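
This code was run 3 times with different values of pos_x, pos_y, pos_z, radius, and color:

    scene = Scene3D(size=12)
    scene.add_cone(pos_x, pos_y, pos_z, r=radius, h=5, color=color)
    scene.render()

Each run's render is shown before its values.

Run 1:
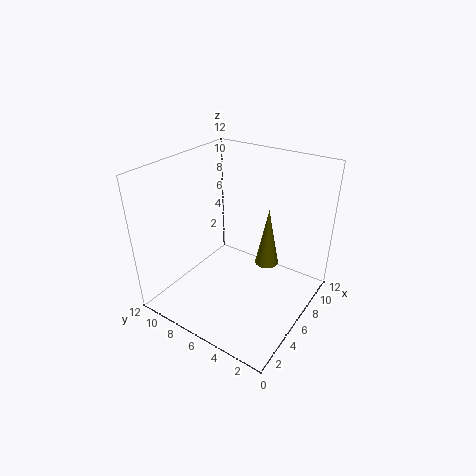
pos_x = 7.5
pos_y = 4
pos_z = 3.5
radius = 1
color = 'olive'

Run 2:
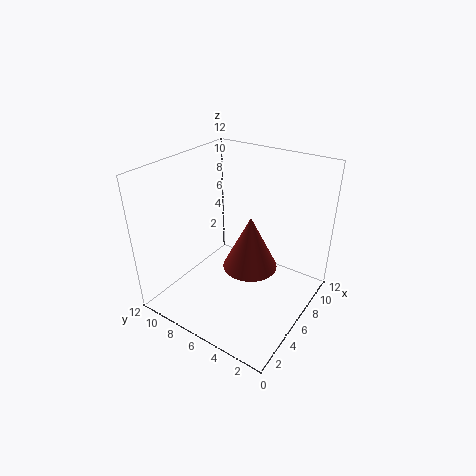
pos_x = 8
pos_y = 6
pos_z = 2
radius = 2.5
color = 'brown'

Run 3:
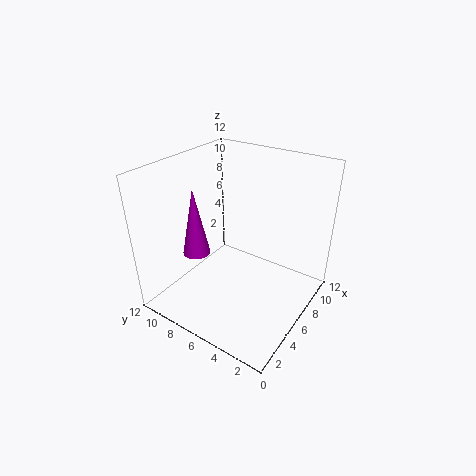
pos_x = 2
pos_y = 7
pos_z = 6.5
radius = 1
color = 'magenta'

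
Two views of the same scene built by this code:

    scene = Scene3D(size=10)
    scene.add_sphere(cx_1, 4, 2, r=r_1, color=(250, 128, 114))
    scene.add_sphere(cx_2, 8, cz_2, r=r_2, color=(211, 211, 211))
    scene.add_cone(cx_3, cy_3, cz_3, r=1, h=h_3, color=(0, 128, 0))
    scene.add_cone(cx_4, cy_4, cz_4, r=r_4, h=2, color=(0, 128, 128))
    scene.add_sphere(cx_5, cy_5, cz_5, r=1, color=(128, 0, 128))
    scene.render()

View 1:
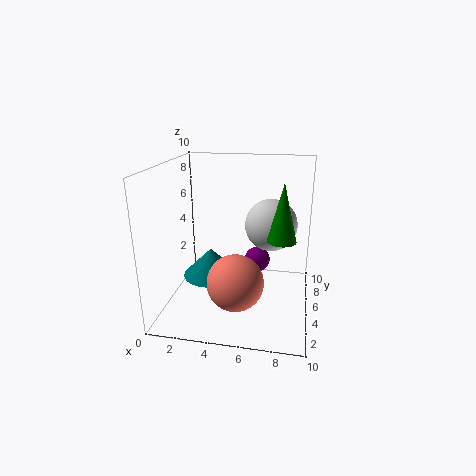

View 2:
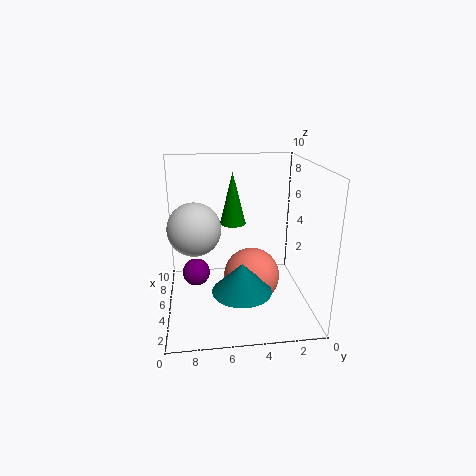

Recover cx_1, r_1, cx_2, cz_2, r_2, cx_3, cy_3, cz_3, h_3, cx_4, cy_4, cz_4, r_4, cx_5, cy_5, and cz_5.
cx_1 = 5
r_1 = 2
cx_2 = 7
cz_2 = 5
r_2 = 2
cx_3 = 8
cy_3 = 5
cz_3 = 5
h_3 = 4
cx_4 = 3
cy_4 = 5
cz_4 = 2
r_4 = 2
cx_5 = 6
cy_5 = 8
cz_5 = 2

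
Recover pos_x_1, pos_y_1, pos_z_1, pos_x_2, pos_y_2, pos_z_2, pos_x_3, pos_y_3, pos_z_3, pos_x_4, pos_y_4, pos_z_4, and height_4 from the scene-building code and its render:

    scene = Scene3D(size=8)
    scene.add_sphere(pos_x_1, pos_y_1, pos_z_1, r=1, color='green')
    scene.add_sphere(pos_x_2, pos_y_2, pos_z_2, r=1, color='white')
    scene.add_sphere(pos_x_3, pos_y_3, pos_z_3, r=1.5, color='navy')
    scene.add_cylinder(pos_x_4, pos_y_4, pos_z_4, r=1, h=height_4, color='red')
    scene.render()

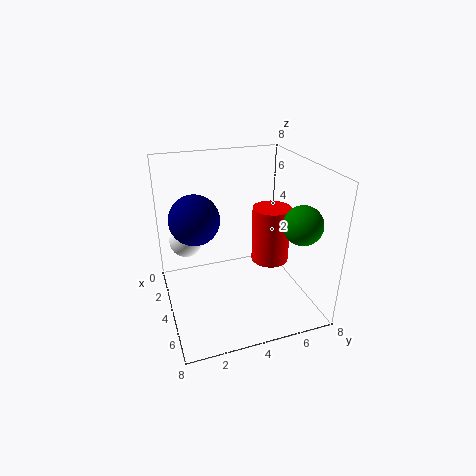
pos_x_1 = 6.5, pos_y_1 = 6.5, pos_z_1 = 5.5, pos_x_2 = 1.5, pos_y_2 = 1.5, pos_z_2 = 3, pos_x_3 = 2, pos_y_3 = 2, pos_z_3 = 4.5, pos_x_4 = 5, pos_y_4 = 5.5, pos_z_4 = 3, height_4 = 3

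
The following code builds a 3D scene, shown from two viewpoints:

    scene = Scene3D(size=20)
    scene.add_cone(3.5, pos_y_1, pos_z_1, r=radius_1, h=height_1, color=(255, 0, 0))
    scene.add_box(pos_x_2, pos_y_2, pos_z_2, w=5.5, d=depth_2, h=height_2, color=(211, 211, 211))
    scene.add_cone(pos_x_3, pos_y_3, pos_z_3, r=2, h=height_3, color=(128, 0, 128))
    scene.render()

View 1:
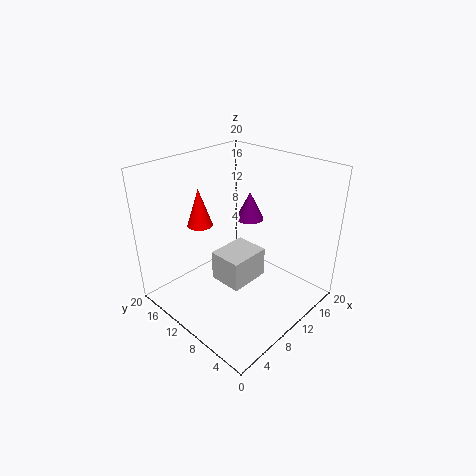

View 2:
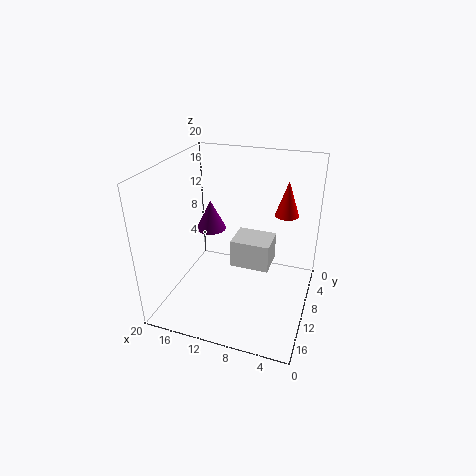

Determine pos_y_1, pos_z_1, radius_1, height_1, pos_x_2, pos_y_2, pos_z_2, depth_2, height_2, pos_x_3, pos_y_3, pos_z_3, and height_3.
pos_y_1 = 10; pos_z_1 = 14.5; radius_1 = 1.5; height_1 = 4.5; pos_x_2 = 5.5; pos_y_2 = 6; pos_z_2 = 5.5; depth_2 = 4.5; height_2 = 4; pos_x_3 = 13.5; pos_y_3 = 11; pos_z_3 = 11.5; height_3 = 4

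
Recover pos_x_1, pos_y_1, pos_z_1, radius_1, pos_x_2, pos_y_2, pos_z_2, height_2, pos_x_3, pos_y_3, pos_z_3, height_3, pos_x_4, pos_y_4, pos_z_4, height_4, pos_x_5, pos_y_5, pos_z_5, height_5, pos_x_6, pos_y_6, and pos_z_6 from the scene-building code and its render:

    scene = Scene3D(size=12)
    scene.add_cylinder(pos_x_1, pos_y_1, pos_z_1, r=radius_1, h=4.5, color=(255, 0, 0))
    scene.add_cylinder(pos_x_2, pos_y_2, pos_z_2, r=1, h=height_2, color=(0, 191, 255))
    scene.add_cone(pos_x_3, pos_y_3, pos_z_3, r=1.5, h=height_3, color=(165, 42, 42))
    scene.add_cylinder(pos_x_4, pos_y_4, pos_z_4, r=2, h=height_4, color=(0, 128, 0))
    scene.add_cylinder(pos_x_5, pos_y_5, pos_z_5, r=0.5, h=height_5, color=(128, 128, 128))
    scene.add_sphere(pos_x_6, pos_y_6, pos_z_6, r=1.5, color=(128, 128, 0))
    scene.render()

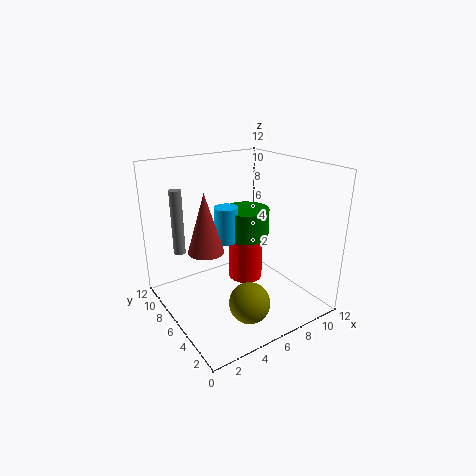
pos_x_1 = 7.5
pos_y_1 = 7
pos_z_1 = 1.5
radius_1 = 1.5
pos_x_2 = 5.5
pos_y_2 = 7
pos_z_2 = 5.5
height_2 = 3
pos_x_3 = 3.5
pos_y_3 = 7
pos_z_3 = 5
height_3 = 5
pos_x_4 = 7.5
pos_y_4 = 7
pos_z_4 = 5.5
height_4 = 2.5
pos_x_5 = 2
pos_y_5 = 9
pos_z_5 = 4.5
height_5 = 5.5
pos_x_6 = 4
pos_y_6 = 1.5
pos_z_6 = 3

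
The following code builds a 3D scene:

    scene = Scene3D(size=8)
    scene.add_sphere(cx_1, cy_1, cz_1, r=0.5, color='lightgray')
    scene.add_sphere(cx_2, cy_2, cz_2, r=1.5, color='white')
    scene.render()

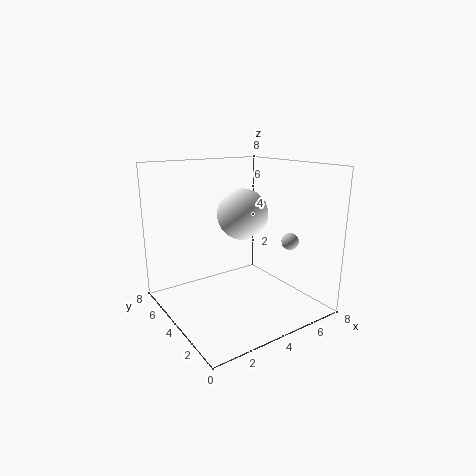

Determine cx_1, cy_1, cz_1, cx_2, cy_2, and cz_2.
cx_1 = 7
cy_1 = 3
cz_1 = 3.5
cx_2 = 5
cy_2 = 5
cz_2 = 5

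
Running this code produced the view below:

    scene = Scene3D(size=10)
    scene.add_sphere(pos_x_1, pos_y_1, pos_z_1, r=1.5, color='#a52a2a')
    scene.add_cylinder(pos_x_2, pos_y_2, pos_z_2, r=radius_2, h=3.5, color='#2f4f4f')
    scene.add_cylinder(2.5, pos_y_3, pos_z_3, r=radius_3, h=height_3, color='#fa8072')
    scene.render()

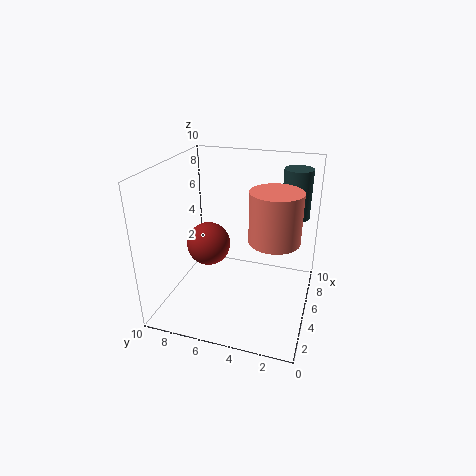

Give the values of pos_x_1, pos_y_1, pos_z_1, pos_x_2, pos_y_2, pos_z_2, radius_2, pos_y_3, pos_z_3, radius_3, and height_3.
pos_x_1 = 4.5, pos_y_1 = 7, pos_z_1 = 4.5, pos_x_2 = 7.5, pos_y_2 = 1.5, pos_z_2 = 6, radius_2 = 1, pos_y_3 = 2, pos_z_3 = 6.5, radius_3 = 1.5, height_3 = 3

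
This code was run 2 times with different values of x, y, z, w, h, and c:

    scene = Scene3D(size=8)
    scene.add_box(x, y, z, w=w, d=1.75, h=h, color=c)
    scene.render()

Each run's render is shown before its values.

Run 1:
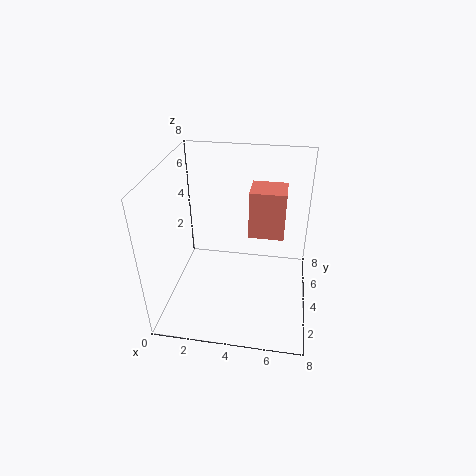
x = 4.5, y = 4.5, z = 3.75, w = 2, h = 2.75, c = 'salmon'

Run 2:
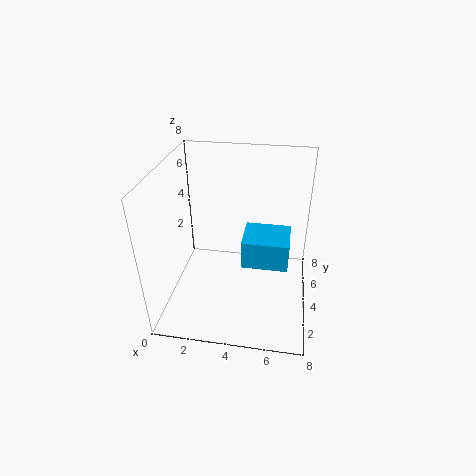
x = 4.75, y = 0.25, z = 5, w = 2, h = 1.25, c = 'deepskyblue'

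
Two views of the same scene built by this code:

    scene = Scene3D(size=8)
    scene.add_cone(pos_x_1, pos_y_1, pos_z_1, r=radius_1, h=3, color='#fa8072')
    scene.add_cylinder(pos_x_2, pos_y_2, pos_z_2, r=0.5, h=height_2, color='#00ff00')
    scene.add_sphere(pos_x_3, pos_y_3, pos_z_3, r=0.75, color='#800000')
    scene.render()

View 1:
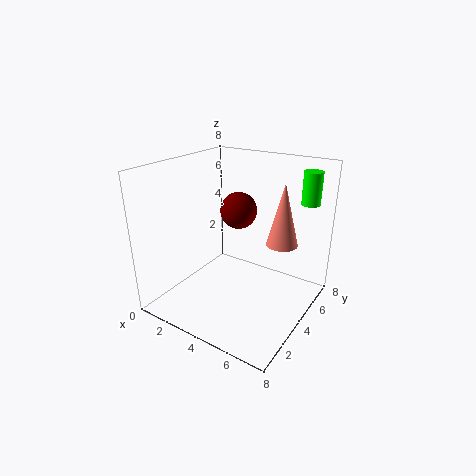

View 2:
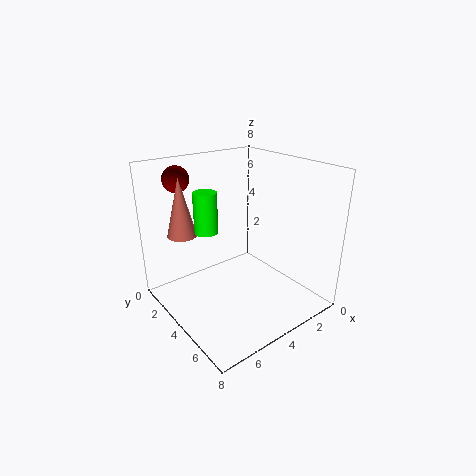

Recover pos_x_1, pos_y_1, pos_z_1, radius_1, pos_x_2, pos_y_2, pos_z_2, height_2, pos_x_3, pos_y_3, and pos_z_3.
pos_x_1 = 7, pos_y_1 = 3.25, pos_z_1 = 4.75, radius_1 = 0.75, pos_x_2 = 7.25, pos_y_2 = 6, pos_z_2 = 6, height_2 = 1.75, pos_x_3 = 6, pos_y_3 = 1, pos_z_3 = 7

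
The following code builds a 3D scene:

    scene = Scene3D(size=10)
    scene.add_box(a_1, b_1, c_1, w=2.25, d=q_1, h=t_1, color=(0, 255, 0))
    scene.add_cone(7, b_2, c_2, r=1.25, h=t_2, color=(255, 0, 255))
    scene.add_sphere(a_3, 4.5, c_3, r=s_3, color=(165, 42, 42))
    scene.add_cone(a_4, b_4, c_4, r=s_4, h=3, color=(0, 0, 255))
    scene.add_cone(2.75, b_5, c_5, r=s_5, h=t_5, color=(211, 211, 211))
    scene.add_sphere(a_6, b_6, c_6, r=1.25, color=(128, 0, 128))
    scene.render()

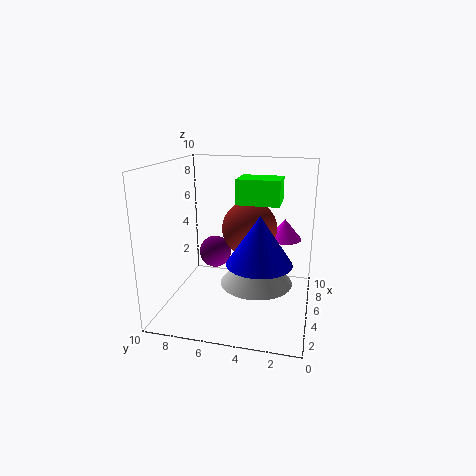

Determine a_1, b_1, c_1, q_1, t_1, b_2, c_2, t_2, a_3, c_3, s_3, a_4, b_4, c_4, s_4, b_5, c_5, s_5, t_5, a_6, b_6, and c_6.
a_1 = 5.25; b_1 = 2.25; c_1 = 7.25; q_1 = 3; t_1 = 1.75; b_2 = 2; c_2 = 4.5; t_2 = 1.5; a_3 = 6.5; c_3 = 5.25; s_3 = 2; a_4 = 2.25; b_4 = 3; c_4 = 4.5; s_4 = 2; b_5 = 3.25; c_5 = 3; s_5 = 2.25; t_5 = 2.75; a_6 = 7.5; b_6 = 7.5; c_6 = 2.75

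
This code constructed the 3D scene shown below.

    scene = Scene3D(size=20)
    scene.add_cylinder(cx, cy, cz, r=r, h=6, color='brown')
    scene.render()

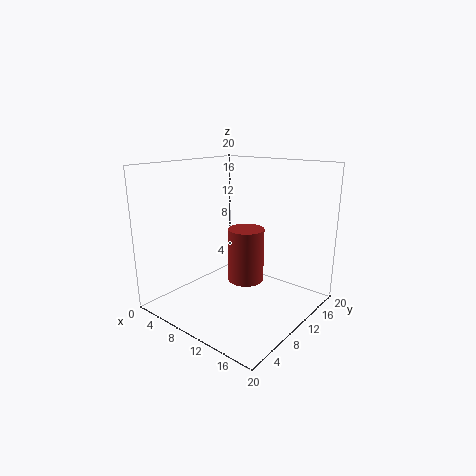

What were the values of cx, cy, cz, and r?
cx = 16; cy = 4; cz = 8; r = 2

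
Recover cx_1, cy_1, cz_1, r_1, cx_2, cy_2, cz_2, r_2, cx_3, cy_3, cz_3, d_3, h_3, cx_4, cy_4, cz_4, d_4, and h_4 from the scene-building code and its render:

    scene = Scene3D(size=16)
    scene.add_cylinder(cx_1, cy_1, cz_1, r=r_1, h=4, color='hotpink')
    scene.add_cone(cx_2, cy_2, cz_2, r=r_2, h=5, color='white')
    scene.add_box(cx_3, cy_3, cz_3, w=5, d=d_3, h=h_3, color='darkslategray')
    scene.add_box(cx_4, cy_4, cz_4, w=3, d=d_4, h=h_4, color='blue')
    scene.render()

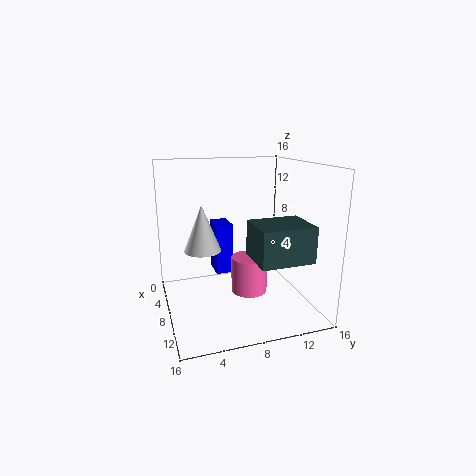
cx_1 = 9, cy_1 = 9, cz_1 = 2, r_1 = 2, cx_2 = 8, cy_2 = 4, cz_2 = 7, r_2 = 2, cx_3 = 8, cy_3 = 9, cz_3 = 6, d_3 = 6, h_3 = 4, cx_4 = 3, cy_4 = 6, cz_4 = 3, d_4 = 2, h_4 = 6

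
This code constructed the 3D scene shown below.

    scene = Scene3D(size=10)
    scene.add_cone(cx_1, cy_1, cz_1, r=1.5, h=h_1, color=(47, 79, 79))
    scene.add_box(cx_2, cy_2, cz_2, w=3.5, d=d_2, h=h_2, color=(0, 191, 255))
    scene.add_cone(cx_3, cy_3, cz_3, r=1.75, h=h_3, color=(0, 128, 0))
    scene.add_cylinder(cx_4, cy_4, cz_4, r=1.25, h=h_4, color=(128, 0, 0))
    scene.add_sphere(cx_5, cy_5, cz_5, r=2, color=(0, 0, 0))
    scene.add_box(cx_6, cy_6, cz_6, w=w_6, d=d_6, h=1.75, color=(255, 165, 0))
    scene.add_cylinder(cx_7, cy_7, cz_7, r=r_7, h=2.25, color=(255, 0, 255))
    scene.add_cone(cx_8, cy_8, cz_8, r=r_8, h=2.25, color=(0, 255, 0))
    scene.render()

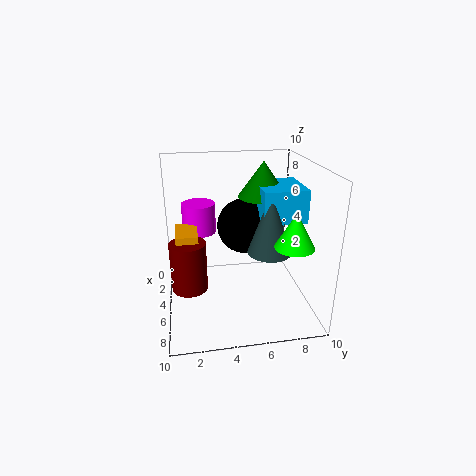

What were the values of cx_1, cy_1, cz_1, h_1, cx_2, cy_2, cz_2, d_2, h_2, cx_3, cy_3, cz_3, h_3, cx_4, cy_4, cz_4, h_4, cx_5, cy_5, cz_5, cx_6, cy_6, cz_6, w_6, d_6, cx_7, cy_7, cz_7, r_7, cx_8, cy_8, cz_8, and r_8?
cx_1 = 6, cy_1 = 7, cz_1 = 4.25, h_1 = 4.25, cx_2 = 2.75, cy_2 = 6.5, cz_2 = 6.25, d_2 = 3, h_2 = 2.25, cx_3 = 3.75, cy_3 = 7, cz_3 = 7.5, h_3 = 2.5, cx_4 = 5.25, cy_4 = 1.5, cz_4 = 1.5, h_4 = 3.5, cx_5 = 3.5, cy_5 = 5.75, cz_5 = 5.25, cx_6 = 3, cy_6 = 0.75, cz_6 = 3.75, w_6 = 2.5, d_6 = 1.5, cx_7 = 2.25, cy_7 = 2.5, cz_7 = 4.5, r_7 = 1.25, cx_8 = 8, cy_8 = 8, cz_8 = 5.5, r_8 = 1.25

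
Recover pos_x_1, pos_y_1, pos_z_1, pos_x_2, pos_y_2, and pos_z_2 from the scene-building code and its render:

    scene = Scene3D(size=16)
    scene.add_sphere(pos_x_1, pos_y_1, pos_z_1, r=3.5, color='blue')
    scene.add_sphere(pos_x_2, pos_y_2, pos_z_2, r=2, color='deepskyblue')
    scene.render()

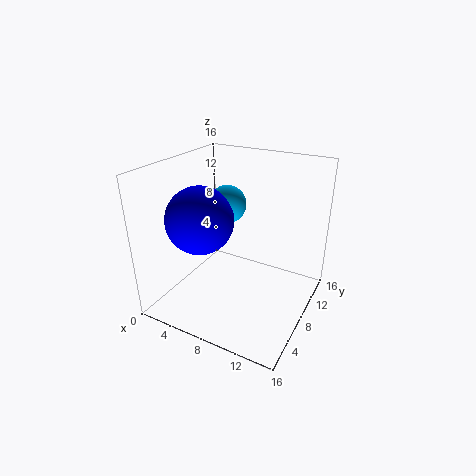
pos_x_1 = 5.5; pos_y_1 = 4.5; pos_z_1 = 11; pos_x_2 = 7; pos_y_2 = 7.5; pos_z_2 = 12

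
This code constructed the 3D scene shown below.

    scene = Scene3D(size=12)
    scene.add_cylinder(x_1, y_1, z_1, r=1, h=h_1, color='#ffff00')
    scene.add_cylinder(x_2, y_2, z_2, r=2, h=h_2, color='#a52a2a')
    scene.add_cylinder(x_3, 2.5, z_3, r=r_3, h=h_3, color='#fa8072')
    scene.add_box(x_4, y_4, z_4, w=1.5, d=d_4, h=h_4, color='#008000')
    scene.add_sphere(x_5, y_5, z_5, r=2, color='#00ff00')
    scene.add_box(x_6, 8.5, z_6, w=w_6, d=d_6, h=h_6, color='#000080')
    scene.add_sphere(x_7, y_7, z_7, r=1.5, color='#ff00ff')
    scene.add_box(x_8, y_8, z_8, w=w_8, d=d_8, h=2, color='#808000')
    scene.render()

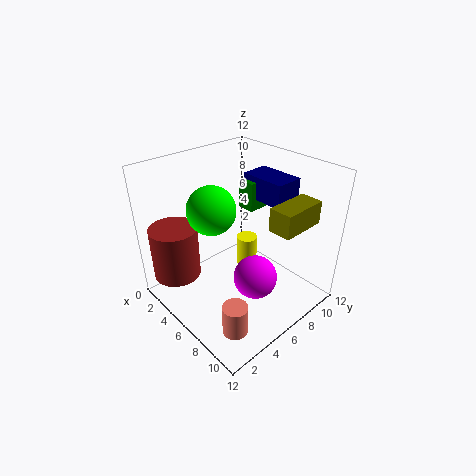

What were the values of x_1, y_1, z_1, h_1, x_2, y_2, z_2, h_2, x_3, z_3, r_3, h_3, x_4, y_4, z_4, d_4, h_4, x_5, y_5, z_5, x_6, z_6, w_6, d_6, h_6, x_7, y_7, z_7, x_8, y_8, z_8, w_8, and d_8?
x_1 = 3.5, y_1 = 9.5, z_1 = 0.5, h_1 = 3, x_2 = 2.5, y_2 = 2, z_2 = 2.5, h_2 = 4.5, x_3 = 9.5, z_3 = 0.5, r_3 = 1, h_3 = 2.5, x_4 = 4, y_4 = 8, z_4 = 7.5, d_4 = 3.5, h_4 = 2.5, x_5 = 4.5, y_5 = 4.5, z_5 = 8.5, x_6 = 4, z_6 = 8.5, w_6 = 4, d_6 = 2.5, h_6 = 2, x_7 = 10.5, y_7 = 3.5, z_7 = 6, x_8 = 8, y_8 = 7.5, z_8 = 7, w_8 = 2, d_8 = 4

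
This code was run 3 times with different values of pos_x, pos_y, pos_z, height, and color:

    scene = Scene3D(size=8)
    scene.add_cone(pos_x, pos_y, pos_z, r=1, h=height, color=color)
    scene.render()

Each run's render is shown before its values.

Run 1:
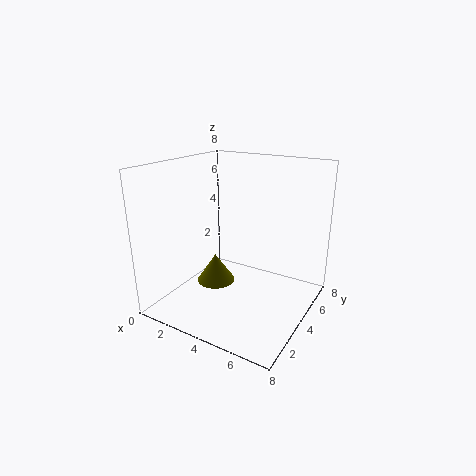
pos_x = 3.5, pos_y = 2.5, pos_z = 2, height = 1.5, color = 'olive'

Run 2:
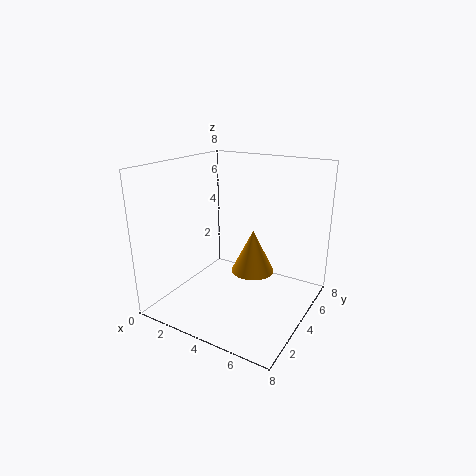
pos_x = 6, pos_y = 2, pos_z = 3.5, height = 2, color = 'orange'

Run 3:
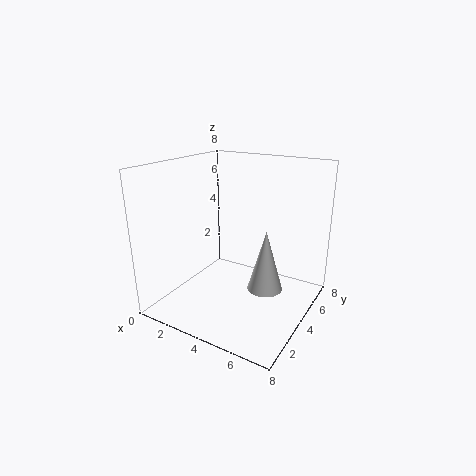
pos_x = 5.5, pos_y = 4.5, pos_z = 1, height = 3.5, color = 'white'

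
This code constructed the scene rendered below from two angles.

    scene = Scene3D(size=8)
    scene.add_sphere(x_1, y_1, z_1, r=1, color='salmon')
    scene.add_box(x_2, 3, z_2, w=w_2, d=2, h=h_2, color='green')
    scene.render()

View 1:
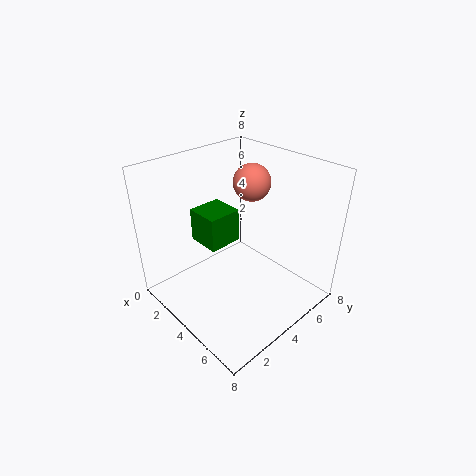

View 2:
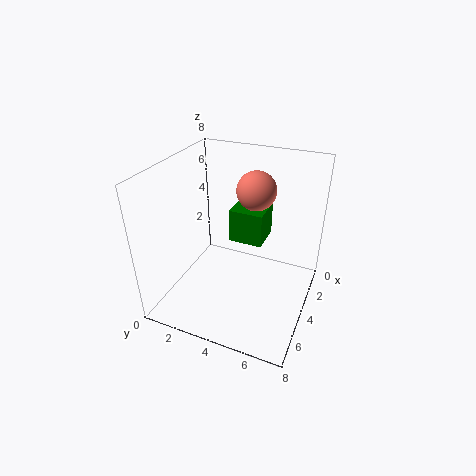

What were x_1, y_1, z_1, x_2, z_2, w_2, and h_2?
x_1 = 4
y_1 = 5
z_1 = 7
x_2 = 1
z_2 = 3
w_2 = 2
h_2 = 2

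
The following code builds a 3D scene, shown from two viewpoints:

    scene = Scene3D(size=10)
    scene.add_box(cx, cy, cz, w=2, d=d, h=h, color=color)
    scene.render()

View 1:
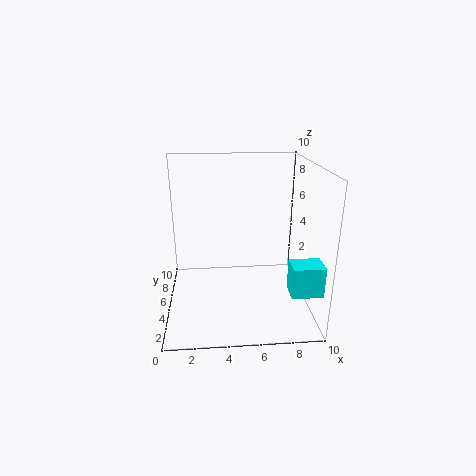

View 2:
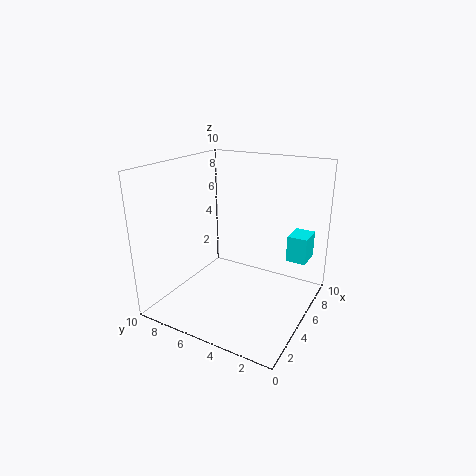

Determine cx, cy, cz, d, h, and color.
cx = 8, cy = 1, cz = 2.5, d = 1.5, h = 2, color = 'cyan'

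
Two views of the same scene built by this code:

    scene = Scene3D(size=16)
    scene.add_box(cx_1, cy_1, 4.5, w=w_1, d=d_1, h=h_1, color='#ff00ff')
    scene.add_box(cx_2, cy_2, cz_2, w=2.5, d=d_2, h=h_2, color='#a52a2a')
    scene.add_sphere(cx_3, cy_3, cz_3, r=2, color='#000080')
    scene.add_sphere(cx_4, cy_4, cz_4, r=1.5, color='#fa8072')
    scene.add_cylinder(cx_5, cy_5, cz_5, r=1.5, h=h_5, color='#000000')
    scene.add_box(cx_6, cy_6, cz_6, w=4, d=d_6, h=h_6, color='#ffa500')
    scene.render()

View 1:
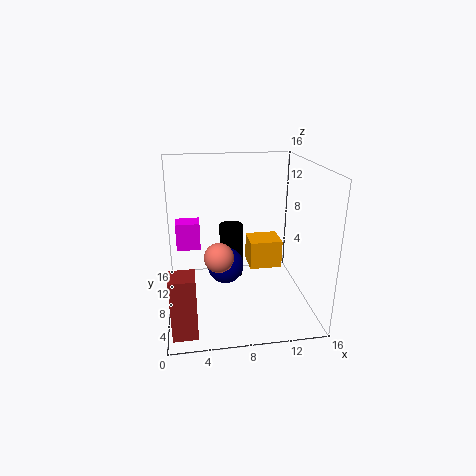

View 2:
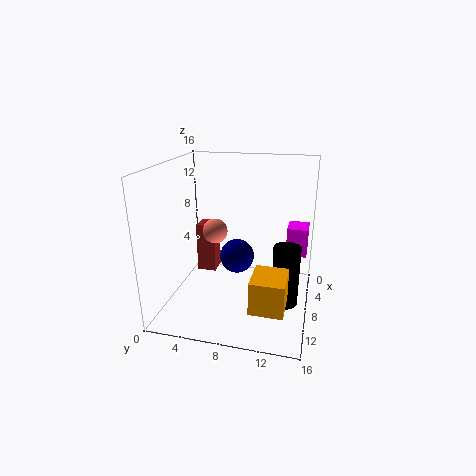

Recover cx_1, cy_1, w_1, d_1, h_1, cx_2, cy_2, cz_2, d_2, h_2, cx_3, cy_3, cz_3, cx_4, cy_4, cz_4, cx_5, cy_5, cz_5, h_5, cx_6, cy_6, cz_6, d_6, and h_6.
cx_1 = 1
cy_1 = 13
w_1 = 3
d_1 = 2.5
h_1 = 3.5
cx_2 = 0.5
cy_2 = 1
cz_2 = 0.5
d_2 = 2.5
h_2 = 6.5
cx_3 = 6.5
cy_3 = 7.5
cz_3 = 5
cx_4 = 5.5
cy_4 = 4.5
cz_4 = 7.5
cx_5 = 8
cy_5 = 13.5
cz_5 = 0.5
h_5 = 7
cx_6 = 10
cy_6 = 10.5
cz_6 = 2.5
d_6 = 3.5
h_6 = 3.5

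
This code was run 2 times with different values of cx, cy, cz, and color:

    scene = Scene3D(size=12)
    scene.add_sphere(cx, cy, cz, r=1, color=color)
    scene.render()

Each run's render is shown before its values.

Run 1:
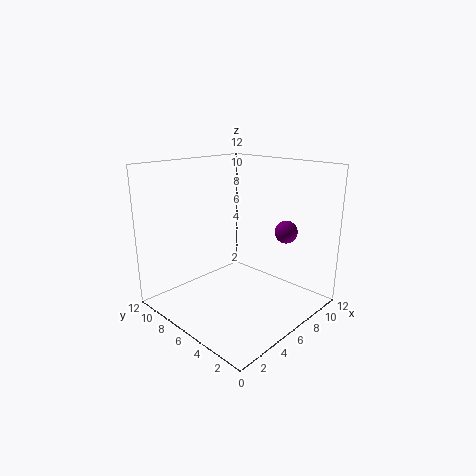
cx = 10, cy = 4, cz = 6, color = 'purple'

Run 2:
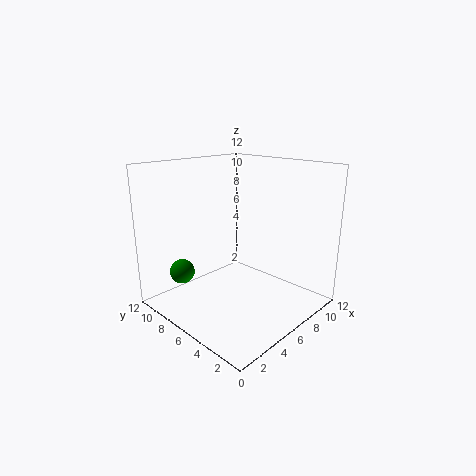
cx = 2, cy = 8.5, cz = 3.5, color = 'green'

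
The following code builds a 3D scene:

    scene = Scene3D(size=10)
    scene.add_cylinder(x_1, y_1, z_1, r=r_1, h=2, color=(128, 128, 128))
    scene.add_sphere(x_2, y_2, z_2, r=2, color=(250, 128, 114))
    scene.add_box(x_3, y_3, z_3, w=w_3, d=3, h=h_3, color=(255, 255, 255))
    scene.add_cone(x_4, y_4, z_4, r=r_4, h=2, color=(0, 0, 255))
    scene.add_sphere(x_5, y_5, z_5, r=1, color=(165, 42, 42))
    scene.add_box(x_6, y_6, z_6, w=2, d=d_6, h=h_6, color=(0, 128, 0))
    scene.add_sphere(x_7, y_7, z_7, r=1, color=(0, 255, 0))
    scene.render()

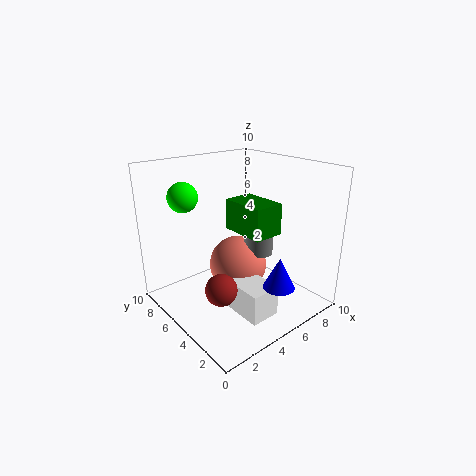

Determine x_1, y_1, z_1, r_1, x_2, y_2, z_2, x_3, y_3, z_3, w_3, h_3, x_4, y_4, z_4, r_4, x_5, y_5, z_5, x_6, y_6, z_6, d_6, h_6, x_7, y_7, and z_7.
x_1 = 6
y_1 = 4
z_1 = 4
r_1 = 1
x_2 = 5
y_2 = 5
z_2 = 3
x_3 = 3
y_3 = 1
z_3 = 1
w_3 = 2
h_3 = 2
x_4 = 5
y_4 = 1
z_4 = 3
r_4 = 1
x_5 = 2
y_5 = 3
z_5 = 3
x_6 = 4
y_6 = 2
z_6 = 6
d_6 = 3
h_6 = 2
x_7 = 2
y_7 = 7
z_7 = 8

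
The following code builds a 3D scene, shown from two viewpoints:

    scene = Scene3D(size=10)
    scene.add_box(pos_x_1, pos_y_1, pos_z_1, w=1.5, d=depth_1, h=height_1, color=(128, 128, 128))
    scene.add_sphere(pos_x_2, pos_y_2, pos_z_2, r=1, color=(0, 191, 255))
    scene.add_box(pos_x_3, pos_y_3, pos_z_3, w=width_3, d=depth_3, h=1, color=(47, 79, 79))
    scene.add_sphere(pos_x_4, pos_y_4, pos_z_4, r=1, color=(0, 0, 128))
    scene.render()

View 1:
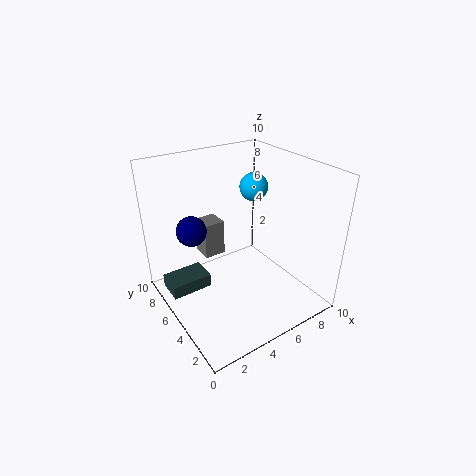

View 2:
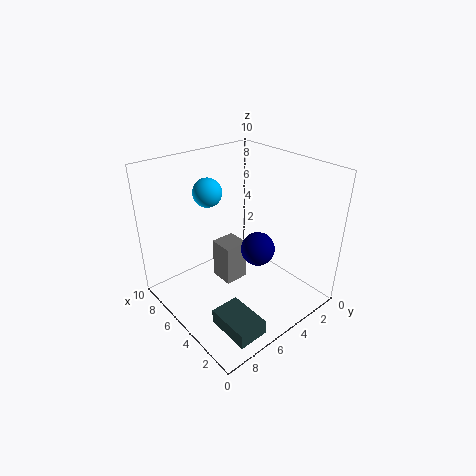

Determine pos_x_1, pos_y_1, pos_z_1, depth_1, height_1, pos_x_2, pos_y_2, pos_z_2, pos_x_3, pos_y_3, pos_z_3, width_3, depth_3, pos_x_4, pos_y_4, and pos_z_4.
pos_x_1 = 3
pos_y_1 = 6
pos_z_1 = 3.5
depth_1 = 1.5
height_1 = 2.5
pos_x_2 = 7
pos_y_2 = 6
pos_z_2 = 8
pos_x_3 = 0.5
pos_y_3 = 6.5
pos_z_3 = 0.5
width_3 = 3
depth_3 = 2
pos_x_4 = 2
pos_y_4 = 6
pos_z_4 = 6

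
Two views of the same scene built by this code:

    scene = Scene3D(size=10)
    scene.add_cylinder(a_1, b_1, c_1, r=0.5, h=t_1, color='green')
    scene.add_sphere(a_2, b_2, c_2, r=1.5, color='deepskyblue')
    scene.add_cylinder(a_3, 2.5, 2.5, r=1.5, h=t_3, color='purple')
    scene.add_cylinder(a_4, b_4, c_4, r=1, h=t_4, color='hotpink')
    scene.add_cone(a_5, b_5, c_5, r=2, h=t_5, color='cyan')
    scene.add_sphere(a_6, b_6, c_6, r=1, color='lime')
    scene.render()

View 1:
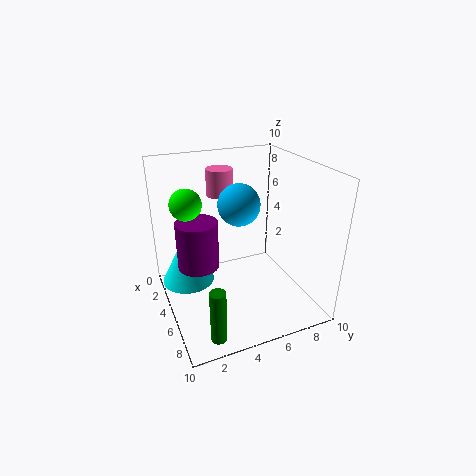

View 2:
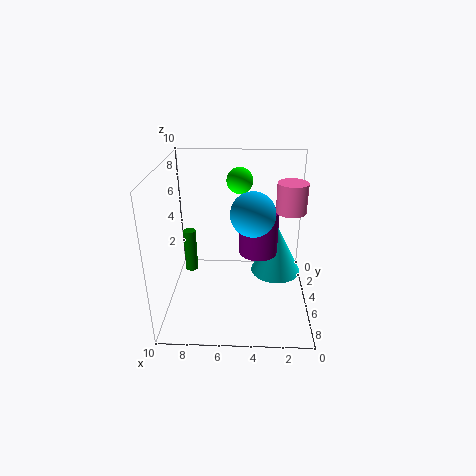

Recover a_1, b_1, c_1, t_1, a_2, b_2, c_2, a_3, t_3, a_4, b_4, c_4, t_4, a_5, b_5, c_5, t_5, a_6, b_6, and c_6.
a_1 = 9; b_1 = 2; c_1 = 0.5; t_1 = 3.5; a_2 = 4; b_2 = 5.5; c_2 = 7; a_3 = 3.5; t_3 = 3.5; a_4 = 1.5; b_4 = 5; c_4 = 7; t_4 = 2; a_5 = 2; b_5 = 2; c_5 = 0.5; t_5 = 4; a_6 = 5; b_6 = 1.5; c_6 = 8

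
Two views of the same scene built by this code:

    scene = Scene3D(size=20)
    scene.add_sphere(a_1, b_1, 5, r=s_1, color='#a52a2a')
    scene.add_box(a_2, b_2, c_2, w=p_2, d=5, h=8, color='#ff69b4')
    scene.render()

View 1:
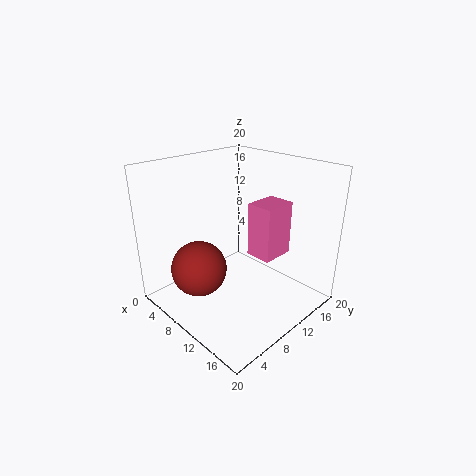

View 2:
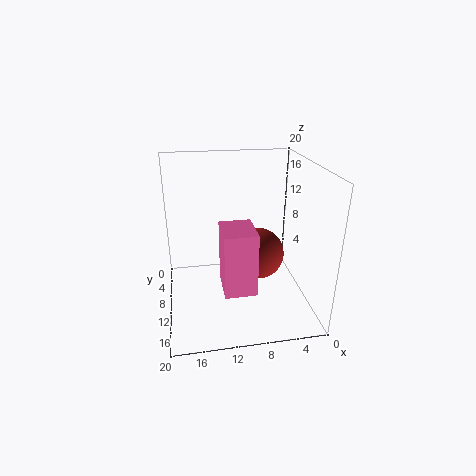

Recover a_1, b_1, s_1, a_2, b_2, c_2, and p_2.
a_1 = 6; b_1 = 6; s_1 = 4; a_2 = 9; b_2 = 13; c_2 = 6; p_2 = 4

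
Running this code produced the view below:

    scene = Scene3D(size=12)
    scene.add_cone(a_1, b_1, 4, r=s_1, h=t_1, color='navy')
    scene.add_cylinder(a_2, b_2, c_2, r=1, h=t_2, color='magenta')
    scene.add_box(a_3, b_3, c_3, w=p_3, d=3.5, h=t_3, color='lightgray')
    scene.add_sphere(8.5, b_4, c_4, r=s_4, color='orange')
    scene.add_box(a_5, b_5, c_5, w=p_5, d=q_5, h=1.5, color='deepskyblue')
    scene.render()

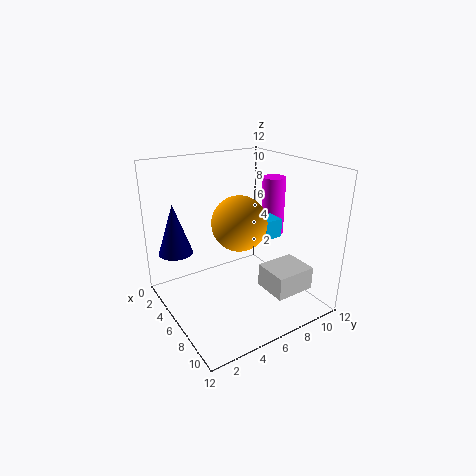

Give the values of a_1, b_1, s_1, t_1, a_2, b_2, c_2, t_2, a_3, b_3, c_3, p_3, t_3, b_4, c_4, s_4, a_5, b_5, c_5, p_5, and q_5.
a_1 = 2, b_1 = 2, s_1 = 1.5, t_1 = 4.5, a_2 = 5.5, b_2 = 10, c_2 = 5.5, t_2 = 5, a_3 = 7, b_3 = 7.5, c_3 = 1.5, p_3 = 3, t_3 = 2, b_4 = 4.5, c_4 = 8.5, s_4 = 2, a_5 = 7, b_5 = 7, c_5 = 6.5, p_5 = 1.5, q_5 = 1.5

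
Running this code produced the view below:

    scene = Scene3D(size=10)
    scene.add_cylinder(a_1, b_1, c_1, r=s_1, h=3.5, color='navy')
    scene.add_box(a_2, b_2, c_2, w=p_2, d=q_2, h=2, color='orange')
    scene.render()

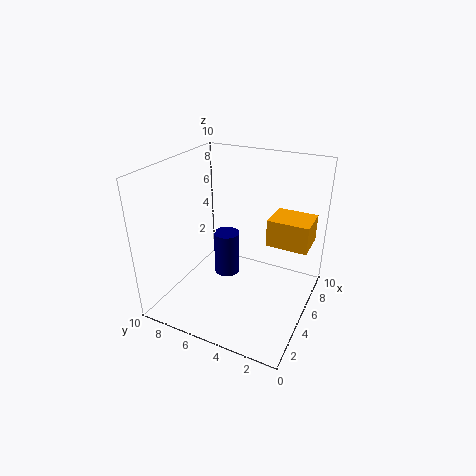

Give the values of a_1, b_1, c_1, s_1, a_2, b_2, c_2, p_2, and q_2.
a_1 = 7
b_1 = 7
c_1 = 0.5
s_1 = 1
a_2 = 6.5
b_2 = 0.5
c_2 = 4
p_2 = 2.5
q_2 = 3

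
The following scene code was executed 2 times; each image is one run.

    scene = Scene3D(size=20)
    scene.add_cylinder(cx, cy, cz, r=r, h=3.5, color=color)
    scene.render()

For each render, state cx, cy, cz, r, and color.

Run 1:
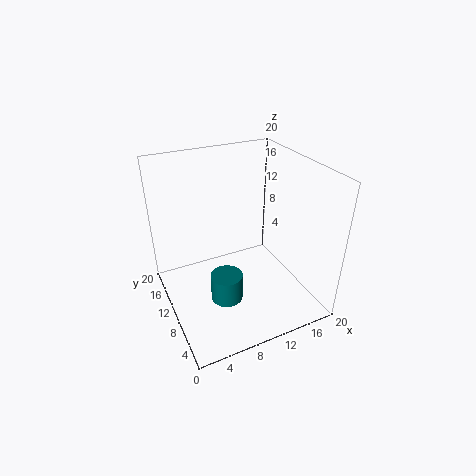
cx = 6; cy = 5; cz = 5; r = 2; color = 'teal'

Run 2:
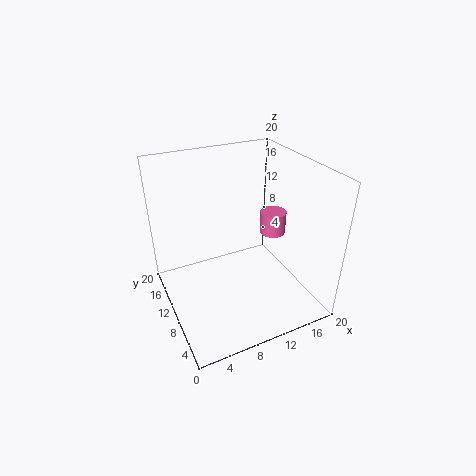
cx = 17.5; cy = 13; cz = 7.5; r = 2; color = 'hotpink'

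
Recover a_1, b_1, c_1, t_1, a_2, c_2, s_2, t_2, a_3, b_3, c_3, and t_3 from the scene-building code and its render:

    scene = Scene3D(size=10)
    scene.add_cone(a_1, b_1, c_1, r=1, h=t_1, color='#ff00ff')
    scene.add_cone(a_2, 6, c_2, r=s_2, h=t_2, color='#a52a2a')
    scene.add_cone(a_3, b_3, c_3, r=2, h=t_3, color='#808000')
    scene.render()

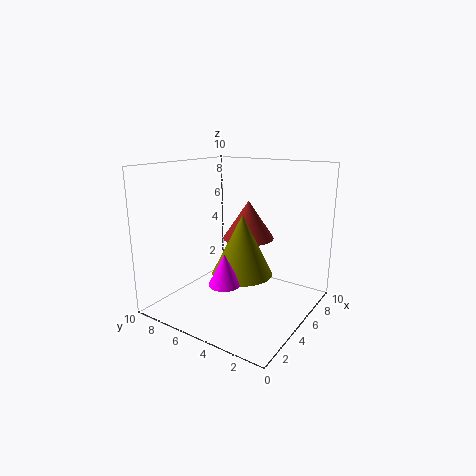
a_1 = 2; b_1 = 4; c_1 = 3; t_1 = 2; a_2 = 8; c_2 = 4; s_2 = 2; t_2 = 3; a_3 = 4; b_3 = 4; c_3 = 3; t_3 = 4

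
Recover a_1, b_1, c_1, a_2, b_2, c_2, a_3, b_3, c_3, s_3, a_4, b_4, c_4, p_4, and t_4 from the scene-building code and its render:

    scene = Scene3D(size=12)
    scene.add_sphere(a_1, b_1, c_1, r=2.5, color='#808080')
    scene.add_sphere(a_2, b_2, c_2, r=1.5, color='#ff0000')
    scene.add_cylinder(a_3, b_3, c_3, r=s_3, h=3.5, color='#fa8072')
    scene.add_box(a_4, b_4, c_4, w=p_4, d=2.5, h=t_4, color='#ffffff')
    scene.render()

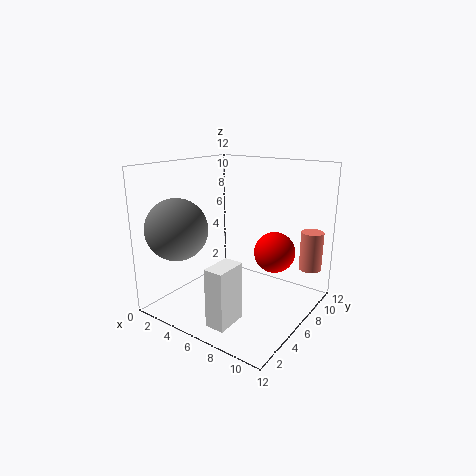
a_1 = 2.5; b_1 = 2.5; c_1 = 7; a_2 = 10; b_2 = 5; c_2 = 6; a_3 = 10.5; b_3 = 11; c_3 = 2.5; s_3 = 1; a_4 = 7; b_4 = 0.5; c_4 = 1; p_4 = 1.5; t_4 = 4.5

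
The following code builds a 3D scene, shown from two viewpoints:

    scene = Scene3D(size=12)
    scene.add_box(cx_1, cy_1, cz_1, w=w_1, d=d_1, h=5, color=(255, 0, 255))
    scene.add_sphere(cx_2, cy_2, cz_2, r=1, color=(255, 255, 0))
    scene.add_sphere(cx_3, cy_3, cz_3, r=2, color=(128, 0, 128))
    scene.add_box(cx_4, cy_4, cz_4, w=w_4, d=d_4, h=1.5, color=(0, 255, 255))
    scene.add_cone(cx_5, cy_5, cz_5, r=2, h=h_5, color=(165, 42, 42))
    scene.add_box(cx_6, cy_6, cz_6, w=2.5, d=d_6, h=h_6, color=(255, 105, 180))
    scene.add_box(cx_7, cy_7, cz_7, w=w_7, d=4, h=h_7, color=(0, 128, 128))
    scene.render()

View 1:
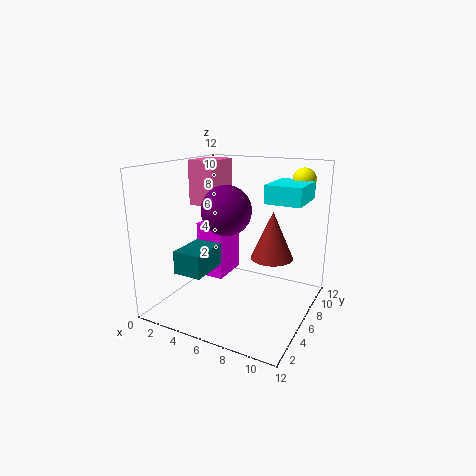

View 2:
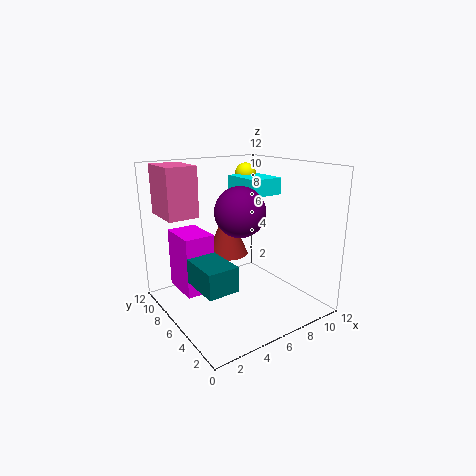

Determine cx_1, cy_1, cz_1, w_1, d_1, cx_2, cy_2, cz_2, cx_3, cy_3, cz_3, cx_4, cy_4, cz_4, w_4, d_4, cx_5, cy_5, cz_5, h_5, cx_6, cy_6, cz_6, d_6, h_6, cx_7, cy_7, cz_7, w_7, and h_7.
cx_1 = 1.5
cy_1 = 6.5
cz_1 = 1.5
w_1 = 2.5
d_1 = 3.5
cx_2 = 10
cy_2 = 10.5
cz_2 = 10.5
cx_3 = 5.5
cy_3 = 5
cz_3 = 8.5
cx_4 = 8
cy_4 = 6.5
cz_4 = 9
w_4 = 3
d_4 = 4
cx_5 = 7.5
cy_5 = 10
cz_5 = 3
h_5 = 4.5
cx_6 = 0.5
cy_6 = 7
cz_6 = 8
d_6 = 3.5
h_6 = 4
cx_7 = 1.5
cy_7 = 3
cz_7 = 3
w_7 = 2.5
h_7 = 2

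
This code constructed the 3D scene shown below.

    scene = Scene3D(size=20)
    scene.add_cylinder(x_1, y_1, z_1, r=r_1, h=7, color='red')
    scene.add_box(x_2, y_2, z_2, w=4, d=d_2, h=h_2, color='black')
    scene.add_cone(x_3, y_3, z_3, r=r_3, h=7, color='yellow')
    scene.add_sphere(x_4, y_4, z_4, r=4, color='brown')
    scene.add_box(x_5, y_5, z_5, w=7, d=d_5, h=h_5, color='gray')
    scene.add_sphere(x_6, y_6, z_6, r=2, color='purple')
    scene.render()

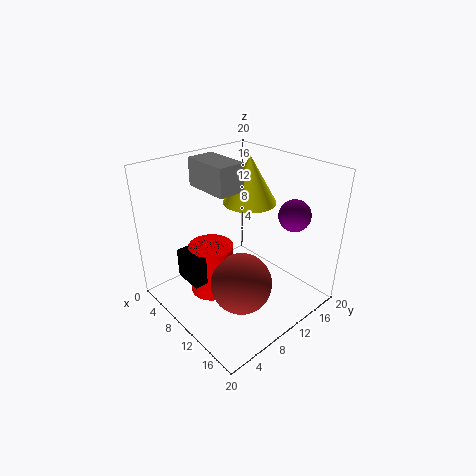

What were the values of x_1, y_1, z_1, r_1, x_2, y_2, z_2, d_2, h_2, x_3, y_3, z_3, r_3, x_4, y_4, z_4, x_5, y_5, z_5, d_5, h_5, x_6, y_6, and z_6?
x_1 = 9; y_1 = 6; z_1 = 3; r_1 = 3; x_2 = 7; y_2 = 2; z_2 = 6; d_2 = 6; h_2 = 4; x_3 = 7; y_3 = 15; z_3 = 13; r_3 = 4; x_4 = 14; y_4 = 7; z_4 = 6; x_5 = 2; y_5 = 8; z_5 = 16; d_5 = 4; h_5 = 4; x_6 = 17; y_6 = 13; z_6 = 15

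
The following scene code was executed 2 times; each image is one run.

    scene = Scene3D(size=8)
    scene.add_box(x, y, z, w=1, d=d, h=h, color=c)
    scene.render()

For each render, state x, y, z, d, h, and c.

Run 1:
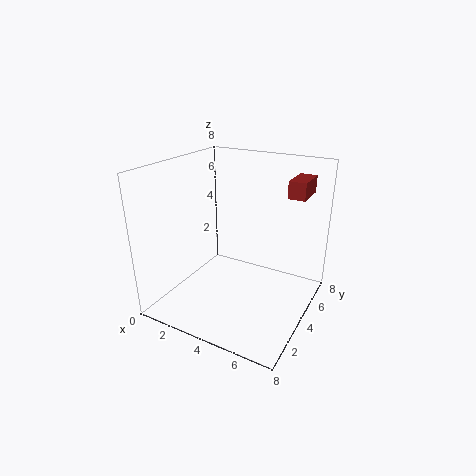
x = 6, y = 6, z = 6, d = 2, h = 1, c = 'brown'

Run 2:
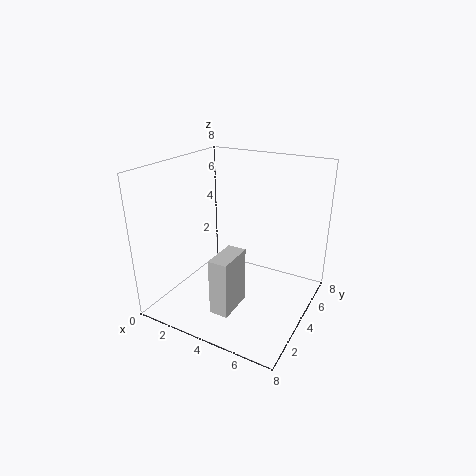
x = 4, y = 1, z = 1, d = 2, h = 3, c = 'lightgray'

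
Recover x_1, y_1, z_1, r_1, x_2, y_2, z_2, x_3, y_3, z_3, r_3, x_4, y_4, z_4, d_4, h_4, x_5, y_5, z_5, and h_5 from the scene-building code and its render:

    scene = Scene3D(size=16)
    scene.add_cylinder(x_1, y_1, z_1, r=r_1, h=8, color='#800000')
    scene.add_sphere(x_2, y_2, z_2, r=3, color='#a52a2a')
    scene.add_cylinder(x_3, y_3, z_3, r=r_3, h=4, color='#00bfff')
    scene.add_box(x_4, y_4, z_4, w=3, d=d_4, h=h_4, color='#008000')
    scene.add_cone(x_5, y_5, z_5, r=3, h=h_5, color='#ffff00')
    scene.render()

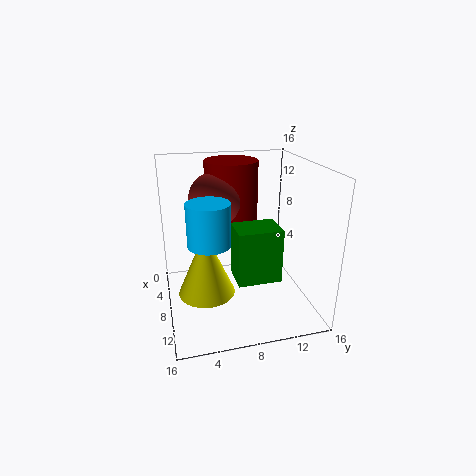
x_1 = 5
y_1 = 8
z_1 = 8
r_1 = 3
x_2 = 6
y_2 = 6
z_2 = 12
x_3 = 13
y_3 = 4
z_3 = 10
r_3 = 2
x_4 = 13
y_4 = 6
z_4 = 7
d_4 = 4
h_4 = 5
x_5 = 10
y_5 = 4
z_5 = 3
h_5 = 7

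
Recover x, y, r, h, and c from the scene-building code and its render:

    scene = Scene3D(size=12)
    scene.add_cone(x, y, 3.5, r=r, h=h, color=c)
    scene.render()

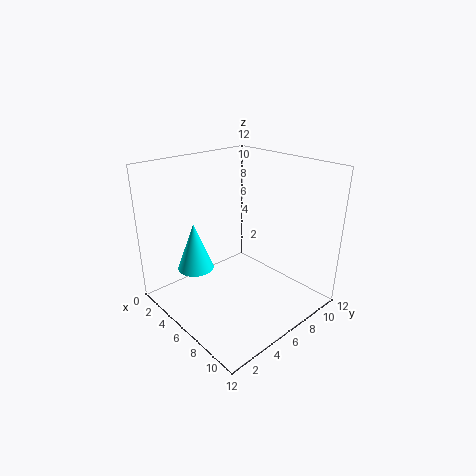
x = 4; y = 3; r = 1.5; h = 4; c = 'cyan'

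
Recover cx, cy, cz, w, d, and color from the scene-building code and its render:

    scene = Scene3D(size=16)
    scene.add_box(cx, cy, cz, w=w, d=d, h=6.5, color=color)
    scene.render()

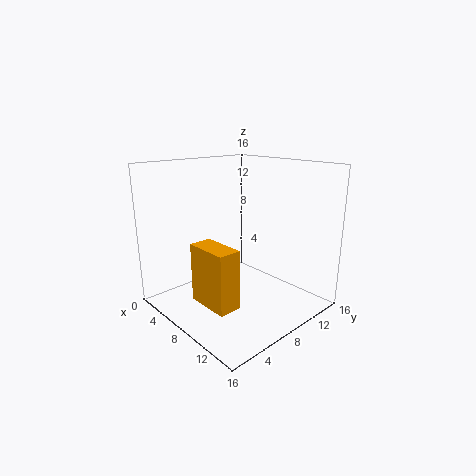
cx = 6; cy = 3; cz = 1.5; w = 5; d = 2.5; color = 'orange'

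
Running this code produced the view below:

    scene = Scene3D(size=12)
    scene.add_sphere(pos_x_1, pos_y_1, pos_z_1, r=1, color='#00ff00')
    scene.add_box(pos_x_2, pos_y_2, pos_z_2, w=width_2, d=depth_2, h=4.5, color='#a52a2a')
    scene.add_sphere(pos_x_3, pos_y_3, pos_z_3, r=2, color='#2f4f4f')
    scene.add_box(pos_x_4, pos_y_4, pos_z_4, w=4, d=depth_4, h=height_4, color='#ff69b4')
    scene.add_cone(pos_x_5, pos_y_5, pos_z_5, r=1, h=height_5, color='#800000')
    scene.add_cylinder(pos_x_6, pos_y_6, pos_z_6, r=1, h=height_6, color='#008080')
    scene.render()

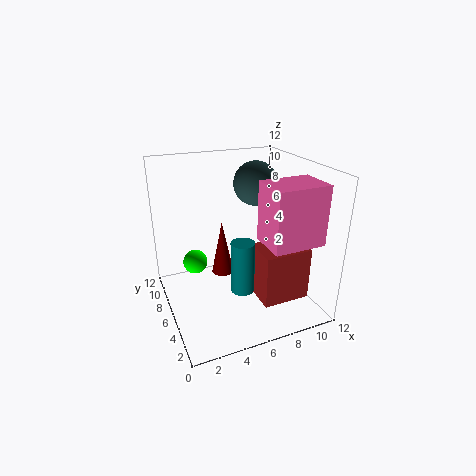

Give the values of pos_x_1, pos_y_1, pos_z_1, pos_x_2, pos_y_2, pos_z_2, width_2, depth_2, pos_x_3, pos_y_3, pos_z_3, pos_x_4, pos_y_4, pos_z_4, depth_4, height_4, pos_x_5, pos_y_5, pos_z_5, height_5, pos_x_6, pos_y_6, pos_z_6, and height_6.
pos_x_1 = 2.5
pos_y_1 = 7
pos_z_1 = 4
pos_x_2 = 7
pos_y_2 = 2.5
pos_z_2 = 1
width_2 = 4
depth_2 = 3
pos_x_3 = 9
pos_y_3 = 9
pos_z_3 = 9.5
pos_x_4 = 6.5
pos_y_4 = 0.5
pos_z_4 = 7
depth_4 = 3
height_4 = 4.5
pos_x_5 = 5.5
pos_y_5 = 8.5
pos_z_5 = 1.5
height_5 = 5
pos_x_6 = 6
pos_y_6 = 5
pos_z_6 = 1.5
height_6 = 4.5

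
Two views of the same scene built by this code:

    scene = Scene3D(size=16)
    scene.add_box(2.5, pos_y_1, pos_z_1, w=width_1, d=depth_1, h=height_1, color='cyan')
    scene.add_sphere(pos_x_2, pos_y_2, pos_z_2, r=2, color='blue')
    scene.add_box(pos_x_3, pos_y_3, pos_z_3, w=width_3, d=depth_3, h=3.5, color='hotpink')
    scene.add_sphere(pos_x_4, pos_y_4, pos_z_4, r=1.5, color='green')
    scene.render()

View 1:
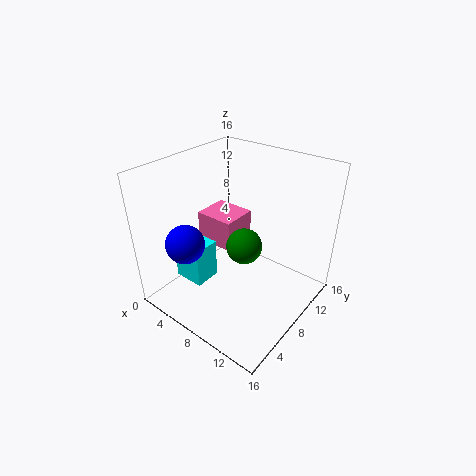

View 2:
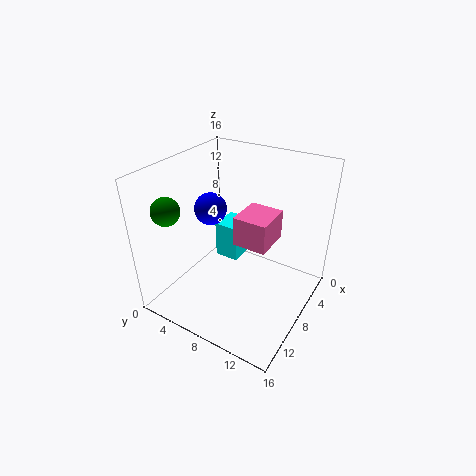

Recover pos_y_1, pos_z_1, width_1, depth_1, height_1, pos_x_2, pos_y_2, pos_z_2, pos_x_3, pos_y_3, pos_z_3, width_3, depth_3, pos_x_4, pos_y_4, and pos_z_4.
pos_y_1 = 3.5, pos_z_1 = 3, width_1 = 3.5, depth_1 = 3, height_1 = 4.5, pos_x_2 = 5.5, pos_y_2 = 2.5, pos_z_2 = 9, pos_x_3 = 3, pos_y_3 = 7, pos_z_3 = 6.5, width_3 = 4.5, depth_3 = 4, pos_x_4 = 13, pos_y_4 = 2.5, pos_z_4 = 12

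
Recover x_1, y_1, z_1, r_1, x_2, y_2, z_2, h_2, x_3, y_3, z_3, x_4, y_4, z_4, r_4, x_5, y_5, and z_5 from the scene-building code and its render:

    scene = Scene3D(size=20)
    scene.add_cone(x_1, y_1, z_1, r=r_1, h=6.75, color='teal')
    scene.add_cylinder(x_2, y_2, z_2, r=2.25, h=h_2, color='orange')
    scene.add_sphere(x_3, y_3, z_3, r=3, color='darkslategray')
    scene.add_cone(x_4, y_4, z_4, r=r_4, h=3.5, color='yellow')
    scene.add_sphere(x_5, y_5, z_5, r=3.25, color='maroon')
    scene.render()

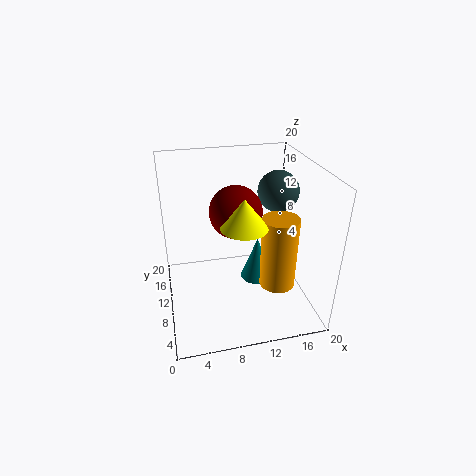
x_1 = 13.75, y_1 = 12.75, z_1 = 1, r_1 = 2.5, x_2 = 13.75, y_2 = 4, z_2 = 6.25, h_2 = 9.25, x_3 = 16.75, y_3 = 13.25, z_3 = 15, x_4 = 9.25, y_4 = 3.75, z_4 = 15, r_4 = 2.75, x_5 = 9, y_5 = 7, z_5 = 15.5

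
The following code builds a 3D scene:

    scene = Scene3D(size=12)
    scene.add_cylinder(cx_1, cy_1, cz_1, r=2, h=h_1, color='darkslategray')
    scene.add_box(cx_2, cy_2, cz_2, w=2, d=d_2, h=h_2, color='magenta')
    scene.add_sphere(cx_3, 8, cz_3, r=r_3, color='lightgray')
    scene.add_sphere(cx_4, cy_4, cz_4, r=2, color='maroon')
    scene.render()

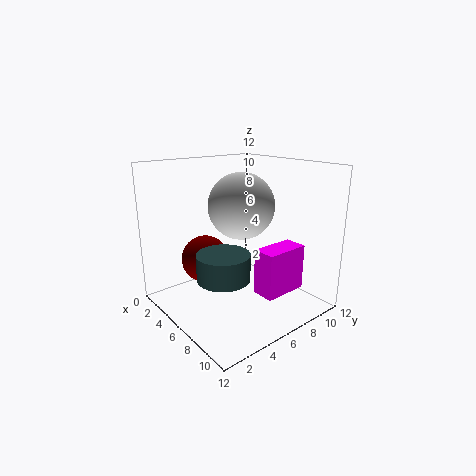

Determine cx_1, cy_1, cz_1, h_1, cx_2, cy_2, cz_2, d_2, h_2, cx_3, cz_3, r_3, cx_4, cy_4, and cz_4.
cx_1 = 8
cy_1 = 3
cz_1 = 4
h_1 = 2
cx_2 = 7
cy_2 = 7
cz_2 = 1
d_2 = 4
h_2 = 4
cx_3 = 4
cz_3 = 8
r_3 = 3
cx_4 = 4
cy_4 = 4
cz_4 = 4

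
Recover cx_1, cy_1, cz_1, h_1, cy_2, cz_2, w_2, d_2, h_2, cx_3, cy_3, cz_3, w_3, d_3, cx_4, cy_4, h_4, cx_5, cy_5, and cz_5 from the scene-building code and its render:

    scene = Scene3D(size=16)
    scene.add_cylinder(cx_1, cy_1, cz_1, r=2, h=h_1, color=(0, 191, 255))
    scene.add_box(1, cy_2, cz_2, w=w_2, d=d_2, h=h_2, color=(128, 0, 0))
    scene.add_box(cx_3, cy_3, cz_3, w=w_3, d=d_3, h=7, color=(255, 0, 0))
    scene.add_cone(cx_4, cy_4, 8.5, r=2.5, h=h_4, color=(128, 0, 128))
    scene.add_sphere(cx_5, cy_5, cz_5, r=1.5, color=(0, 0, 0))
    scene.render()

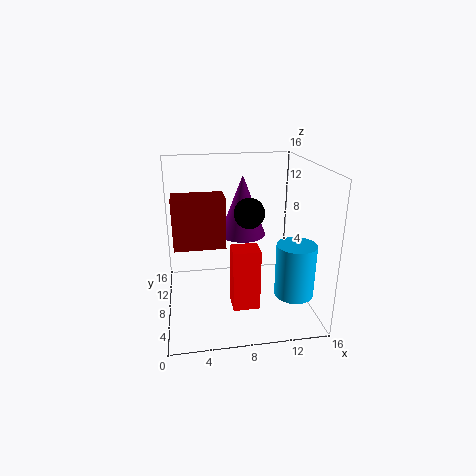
cx_1 = 13
cy_1 = 3
cz_1 = 3.5
h_1 = 5.5
cy_2 = 6.5
cz_2 = 7.5
w_2 = 5.5
d_2 = 3
h_2 = 5.5
cx_3 = 7
cy_3 = 5
cz_3 = 0.5
w_3 = 3
d_3 = 2.5
cx_4 = 8.5
cy_4 = 8
h_4 = 6.5
cx_5 = 8.5
cy_5 = 4.5
cz_5 = 12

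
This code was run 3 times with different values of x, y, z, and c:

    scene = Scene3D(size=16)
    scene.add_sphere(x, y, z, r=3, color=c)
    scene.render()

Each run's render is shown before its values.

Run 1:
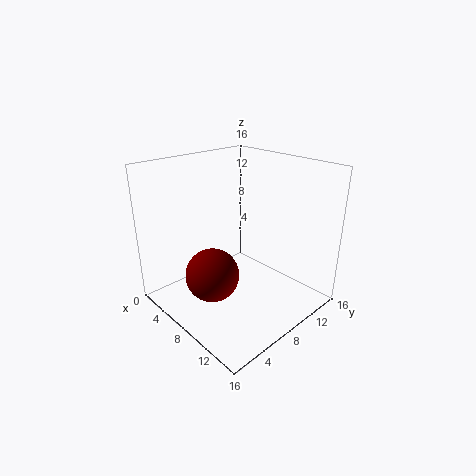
x = 7; y = 5; z = 4; c = 'maroon'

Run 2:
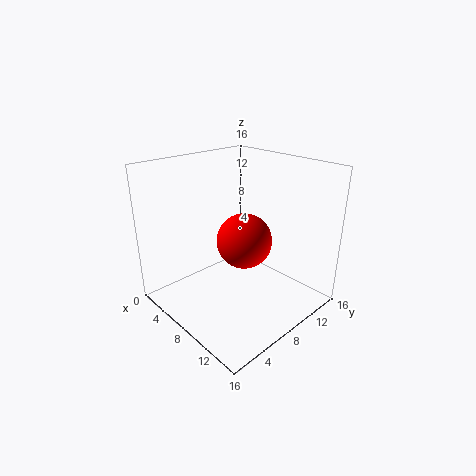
x = 9; y = 8; z = 8; c = 'red'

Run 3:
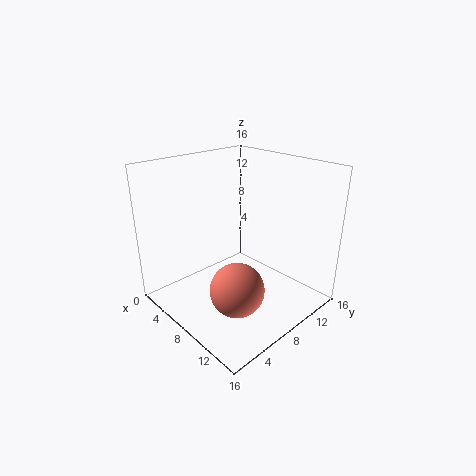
x = 10; y = 6; z = 3; c = 'salmon'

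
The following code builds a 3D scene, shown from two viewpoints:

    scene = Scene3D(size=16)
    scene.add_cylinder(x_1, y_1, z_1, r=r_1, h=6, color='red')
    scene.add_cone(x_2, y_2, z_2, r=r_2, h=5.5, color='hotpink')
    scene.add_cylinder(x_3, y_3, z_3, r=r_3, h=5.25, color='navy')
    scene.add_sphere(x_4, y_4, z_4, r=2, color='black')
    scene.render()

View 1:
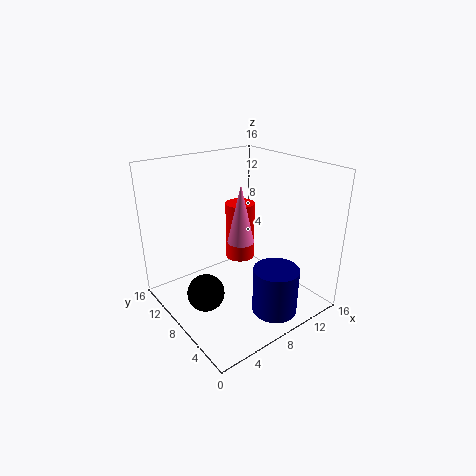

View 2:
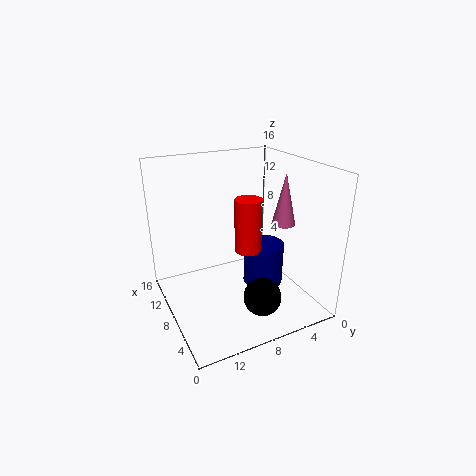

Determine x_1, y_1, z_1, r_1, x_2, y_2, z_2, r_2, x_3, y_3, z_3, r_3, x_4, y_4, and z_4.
x_1 = 7.5; y_1 = 7; z_1 = 6.5; r_1 = 1.5; x_2 = 5.25; y_2 = 4; z_2 = 10; r_2 = 1.25; x_3 = 9.75; y_3 = 3.5; z_3 = 0.25; r_3 = 2.5; x_4 = 3.25; y_4 = 7.5; z_4 = 3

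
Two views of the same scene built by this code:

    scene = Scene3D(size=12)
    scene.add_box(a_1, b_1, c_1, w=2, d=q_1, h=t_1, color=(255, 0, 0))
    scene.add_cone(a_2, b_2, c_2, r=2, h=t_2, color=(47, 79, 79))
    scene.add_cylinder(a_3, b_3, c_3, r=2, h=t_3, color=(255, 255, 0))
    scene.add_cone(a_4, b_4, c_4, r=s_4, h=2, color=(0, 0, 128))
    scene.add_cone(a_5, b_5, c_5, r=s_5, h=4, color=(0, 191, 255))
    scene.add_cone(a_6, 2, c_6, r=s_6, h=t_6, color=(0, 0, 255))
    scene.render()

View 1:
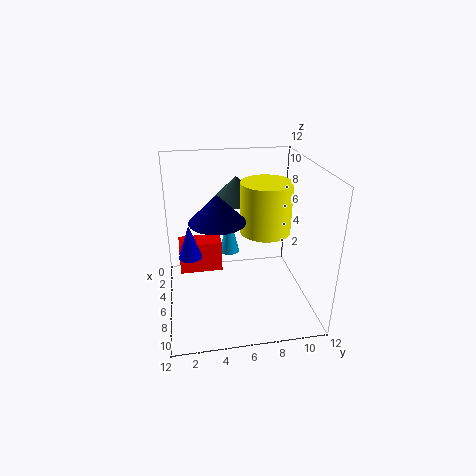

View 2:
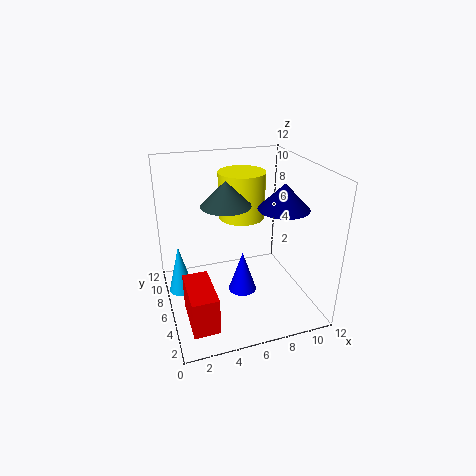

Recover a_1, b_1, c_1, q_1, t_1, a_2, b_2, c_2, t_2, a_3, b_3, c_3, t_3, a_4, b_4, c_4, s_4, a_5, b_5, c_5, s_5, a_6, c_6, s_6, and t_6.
a_1 = 1
b_1 = 1
c_1 = 1
q_1 = 4
t_1 = 3
a_2 = 5
b_2 = 6
c_2 = 9
t_2 = 2
a_3 = 7
b_3 = 8
c_3 = 7
t_3 = 4
a_4 = 9
b_4 = 4
c_4 = 9
s_4 = 2
a_5 = 1
b_5 = 6
c_5 = 2
s_5 = 1
a_6 = 5
c_6 = 4
s_6 = 1
t_6 = 3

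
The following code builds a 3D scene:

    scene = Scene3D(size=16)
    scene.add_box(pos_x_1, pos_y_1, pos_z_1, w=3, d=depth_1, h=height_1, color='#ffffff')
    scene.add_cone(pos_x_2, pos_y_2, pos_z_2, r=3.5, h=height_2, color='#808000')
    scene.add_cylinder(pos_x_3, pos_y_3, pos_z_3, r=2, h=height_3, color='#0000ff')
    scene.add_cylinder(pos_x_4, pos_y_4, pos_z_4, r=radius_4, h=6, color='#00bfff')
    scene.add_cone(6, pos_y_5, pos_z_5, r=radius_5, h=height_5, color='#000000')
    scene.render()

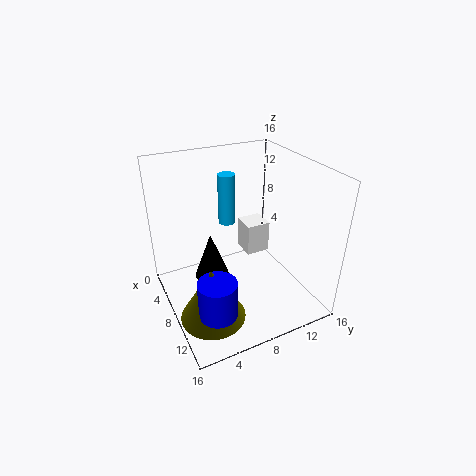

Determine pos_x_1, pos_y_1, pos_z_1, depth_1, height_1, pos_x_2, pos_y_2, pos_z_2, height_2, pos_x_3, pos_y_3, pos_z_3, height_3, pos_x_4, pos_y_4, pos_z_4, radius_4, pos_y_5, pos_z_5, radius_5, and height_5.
pos_x_1 = 2
pos_y_1 = 11
pos_z_1 = 3
depth_1 = 3
height_1 = 4
pos_x_2 = 11
pos_y_2 = 3.5
pos_z_2 = 1
height_2 = 6
pos_x_3 = 12.5
pos_y_3 = 3.5
pos_z_3 = 2.5
height_3 = 4
pos_x_4 = 4
pos_y_4 = 8.5
pos_z_4 = 8
radius_4 = 1
pos_y_5 = 5.5
pos_z_5 = 2.5
radius_5 = 2
height_5 = 5.5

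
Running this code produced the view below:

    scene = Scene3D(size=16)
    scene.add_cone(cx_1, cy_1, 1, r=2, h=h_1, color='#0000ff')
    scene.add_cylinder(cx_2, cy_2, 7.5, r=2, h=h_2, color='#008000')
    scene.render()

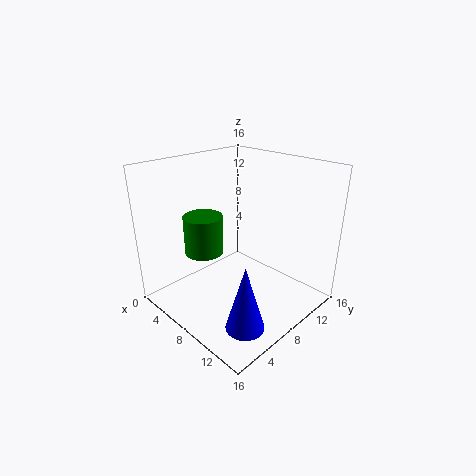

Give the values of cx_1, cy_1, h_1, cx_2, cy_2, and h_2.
cx_1 = 13
cy_1 = 4
h_1 = 7
cx_2 = 7
cy_2 = 4
h_2 = 4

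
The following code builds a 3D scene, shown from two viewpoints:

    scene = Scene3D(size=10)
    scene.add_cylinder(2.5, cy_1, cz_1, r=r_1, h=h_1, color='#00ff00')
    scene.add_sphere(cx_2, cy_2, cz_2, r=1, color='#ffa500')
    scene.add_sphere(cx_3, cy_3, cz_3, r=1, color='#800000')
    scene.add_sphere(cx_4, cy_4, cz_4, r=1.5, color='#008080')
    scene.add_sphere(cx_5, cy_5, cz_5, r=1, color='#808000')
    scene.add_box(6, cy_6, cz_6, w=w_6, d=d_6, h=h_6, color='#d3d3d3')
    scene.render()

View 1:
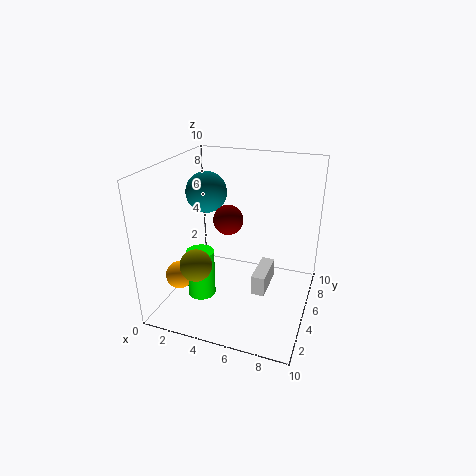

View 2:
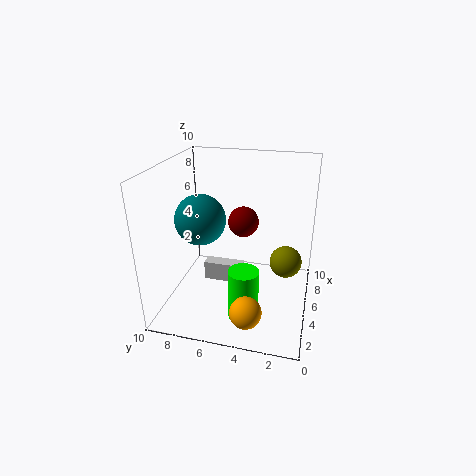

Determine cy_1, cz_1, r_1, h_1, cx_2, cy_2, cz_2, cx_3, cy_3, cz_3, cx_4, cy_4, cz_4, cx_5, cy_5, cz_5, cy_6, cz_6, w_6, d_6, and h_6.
cy_1 = 4; cz_1 = 0.5; r_1 = 1; h_1 = 3.5; cx_2 = 1; cy_2 = 3.5; cz_2 = 2; cx_3 = 4.5; cy_3 = 4.5; cz_3 = 6.5; cx_4 = 2; cy_4 = 6.5; cz_4 = 7.5; cx_5 = 3.5; cy_5 = 1.5; cz_5 = 4.5; cy_6 = 5; cz_6 = 0.5; w_6 = 1; d_6 = 3; h_6 = 1.5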